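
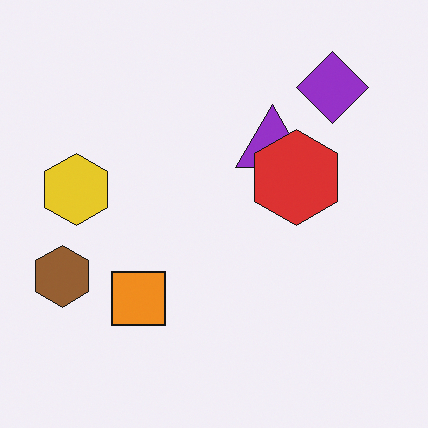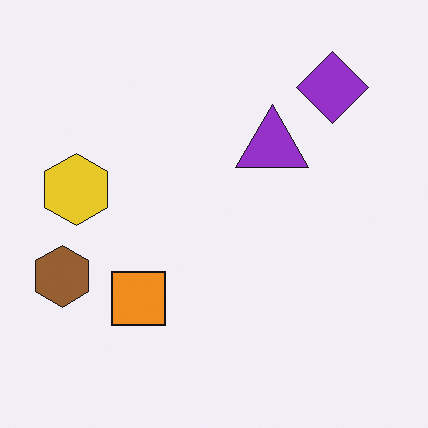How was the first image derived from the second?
The first image is the second overlaid with an additional red hexagon.

A red hexagon appears in the first image that is absent from the second.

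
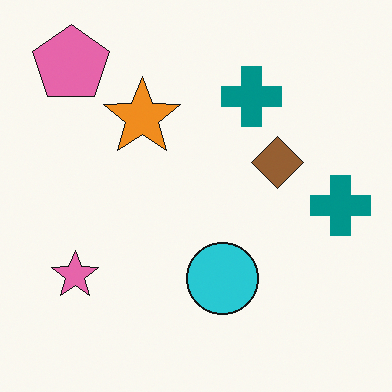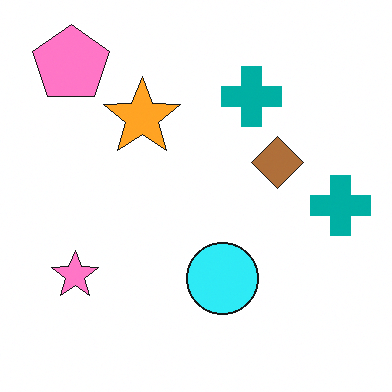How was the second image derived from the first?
The image was slightly brightened.

Every pixel — background and shapes alike — is uniformly brightened.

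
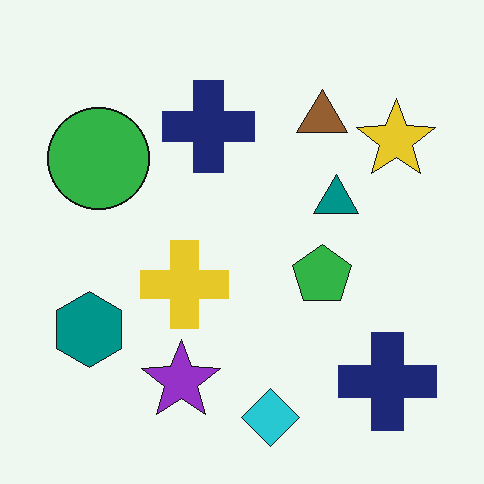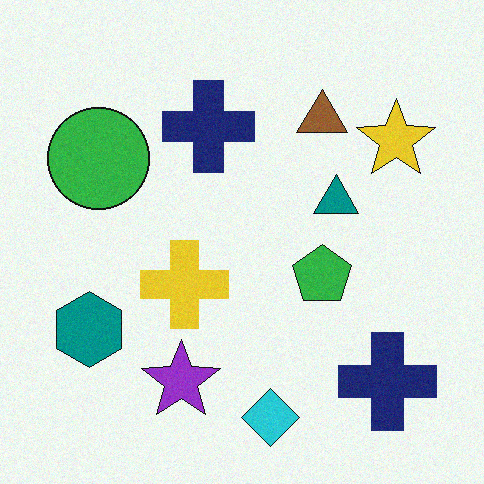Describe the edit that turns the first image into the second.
The transformation is: degraded with a light layer of grain.

Random speckle covers the whole image, including the flat background.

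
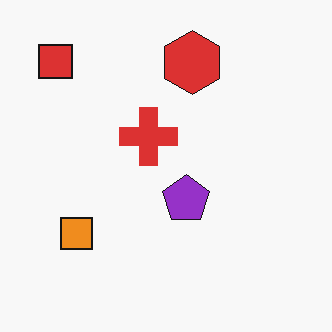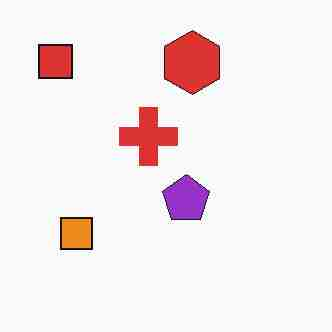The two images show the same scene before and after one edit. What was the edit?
The image was heavily JPEG-compressed with obvious blocking artifacts.

Blocky 8×8 compression artifacts appear around shape edges and the flat background shows ringing — characteristic JPEG degradation.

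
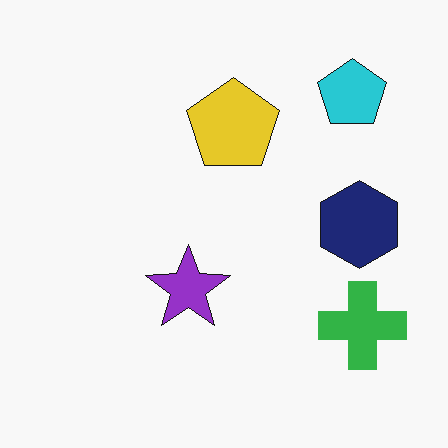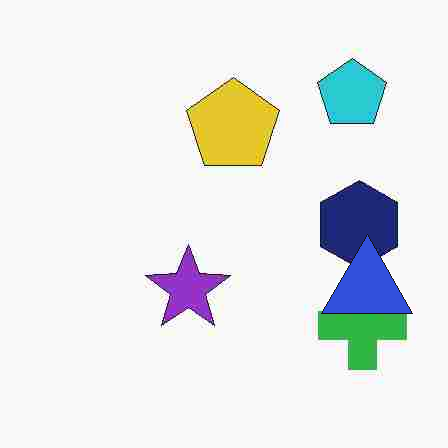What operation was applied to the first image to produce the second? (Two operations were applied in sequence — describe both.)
This is the original image heavily JPEG-compressed with obvious blocking artifacts, then overlaid with an additional blue triangle.

Blocky 8×8 compression artifacts appear around shape edges and the flat background shows ringing — characteristic JPEG degradation. A blue triangle appears in the second image that is absent from the first.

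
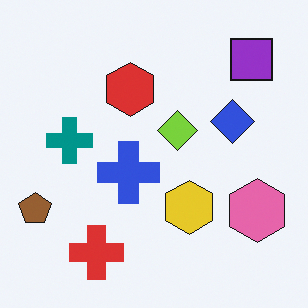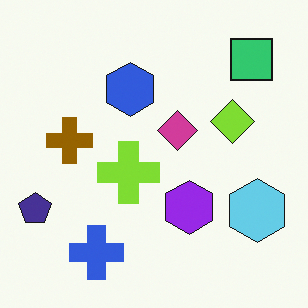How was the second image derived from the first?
It was hue-shifted through roughly half the color wheel.

Every shape's color has rotated by the same amount around the hue wheel — a uniform hue shift.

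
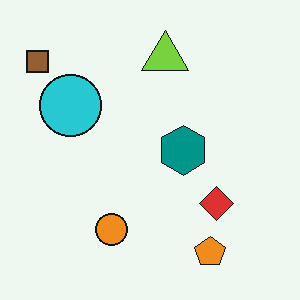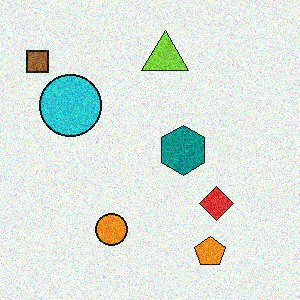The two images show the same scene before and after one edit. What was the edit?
The second image is the first degraded with visible gaussian noise.

Random speckle covers the whole image, including the flat background.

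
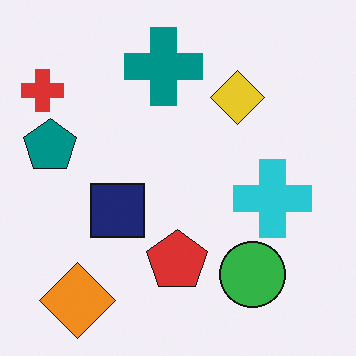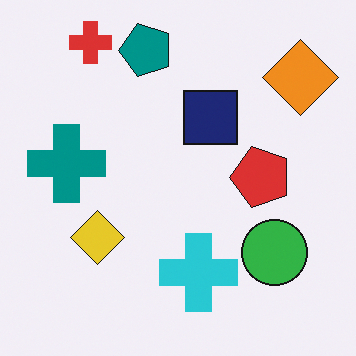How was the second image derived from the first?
The second image is the first transposed (reflected across the top-left ↔ bottom-right diagonal).

Shapes have swapped their row and column positions — what was in the top-right is now in the bottom-left — a diagonal reflection.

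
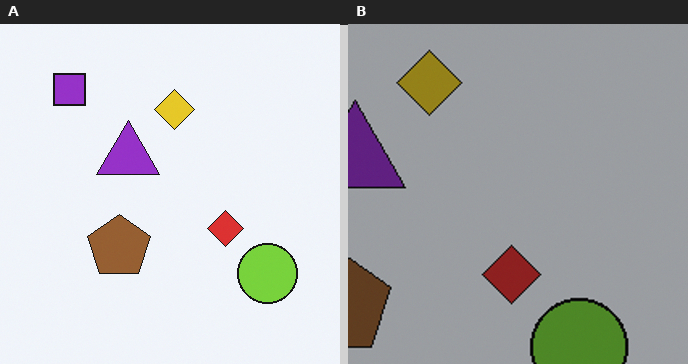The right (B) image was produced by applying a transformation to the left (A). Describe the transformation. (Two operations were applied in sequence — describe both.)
Noticeably darkened, then cropped slightly and scaled back up.

Every pixel — background and shapes alike — is uniformly darkened. The visible shapes are larger and the field of view is narrower; shapes near the original edges may be partly or wholly outside the frame — a crop-and-rescale.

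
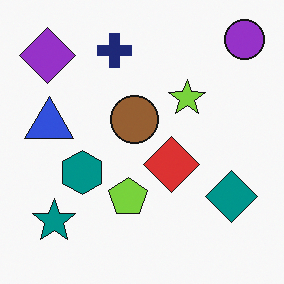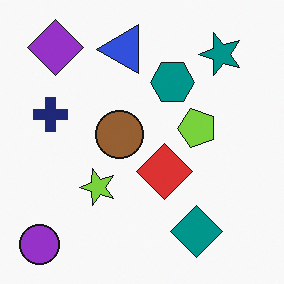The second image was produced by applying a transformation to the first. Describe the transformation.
This is the original image transposed (reflected across the top-left ↔ bottom-right diagonal).

Shapes have swapped their row and column positions — what was in the top-right is now in the bottom-left — a diagonal reflection.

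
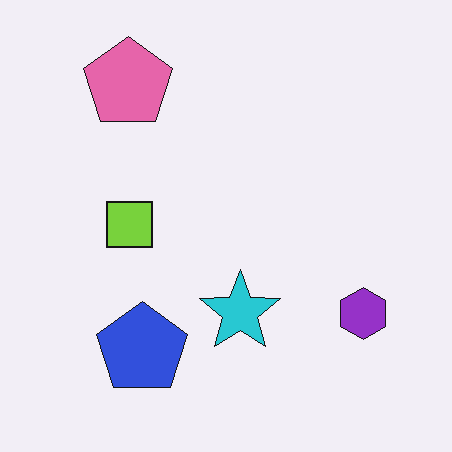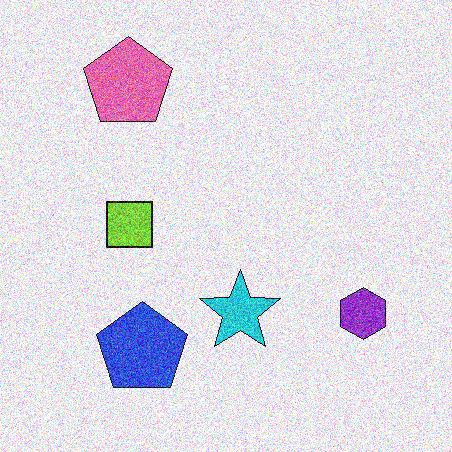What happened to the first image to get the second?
The image was degraded with heavy additive noise.

Random speckle covers the whole image, including the flat background.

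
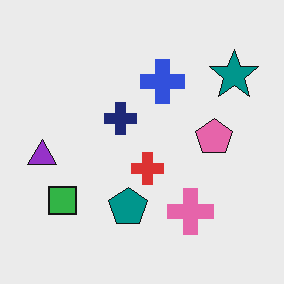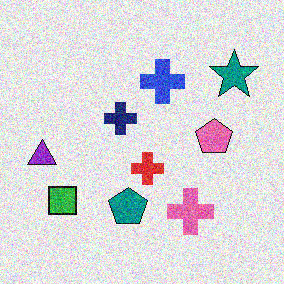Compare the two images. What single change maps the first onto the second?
Degraded with heavy additive noise.

Random speckle covers the whole image, including the flat background.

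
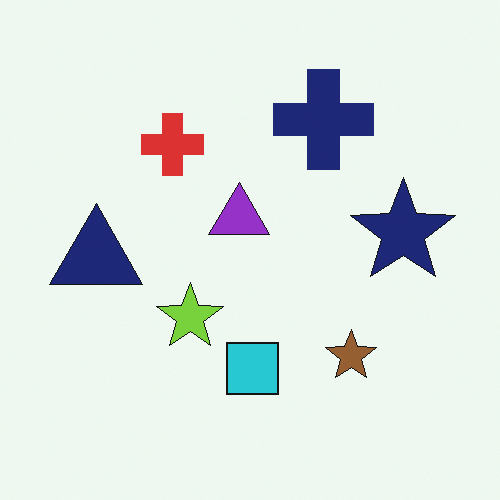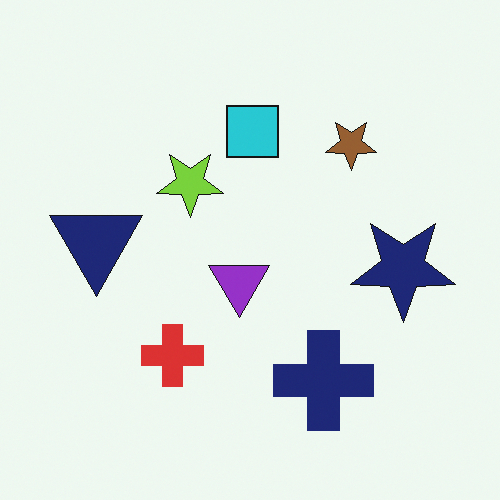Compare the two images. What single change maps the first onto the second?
The image was flipped vertically (top ↔ bottom).

The navy cross is in the top of the first image and the bottom of the second — shapes on opposite sides of the horizontal midline have swapped in a mirror flip.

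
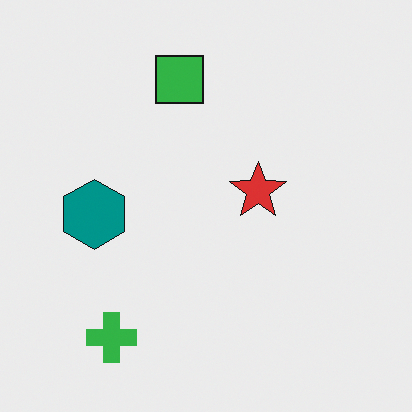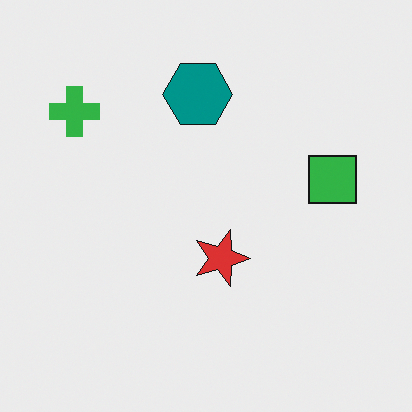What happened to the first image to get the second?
It was rotated 90° clockwise.

The green cross sits in the bottom-left of the first image and the top-left of the second — consistent with a whole-image 90° clockwise rotation.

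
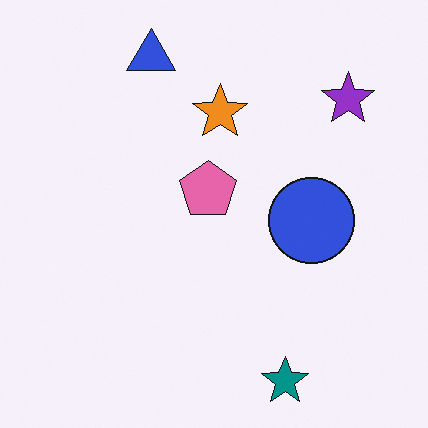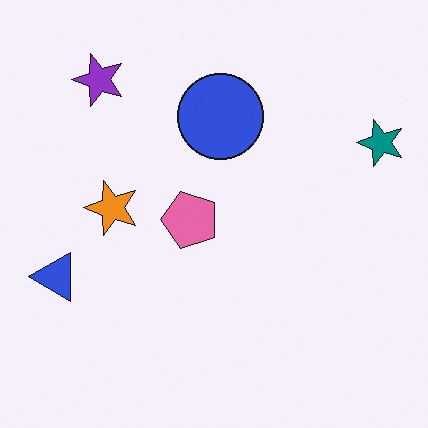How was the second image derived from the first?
The second image is the first rotated 90° counter-clockwise.

The teal star sits in the bottom of the first image and the top-right of the second — consistent with a whole-image 90° counter-clockwise rotation.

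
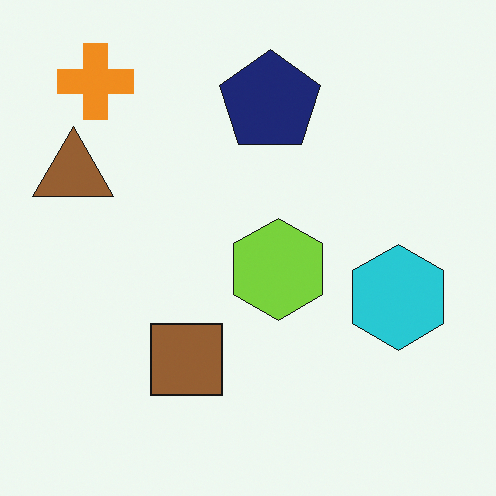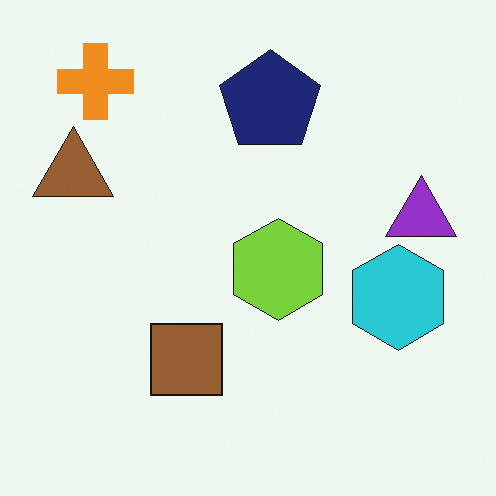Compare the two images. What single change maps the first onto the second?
Overlaid with an additional purple triangle.

A purple triangle appears in the second image that is absent from the first.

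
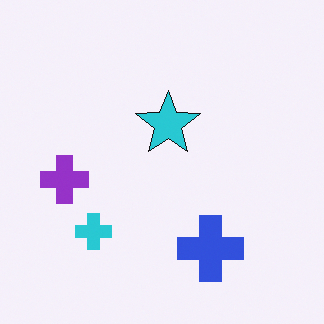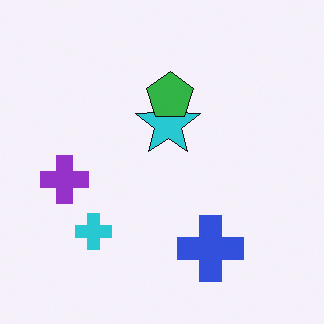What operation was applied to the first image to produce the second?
This is the original image overlaid with an additional green pentagon.

A green pentagon appears in the second image that is absent from the first.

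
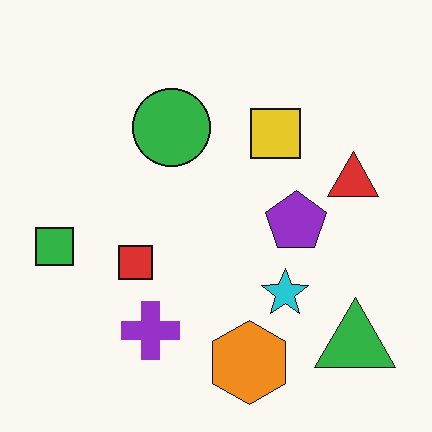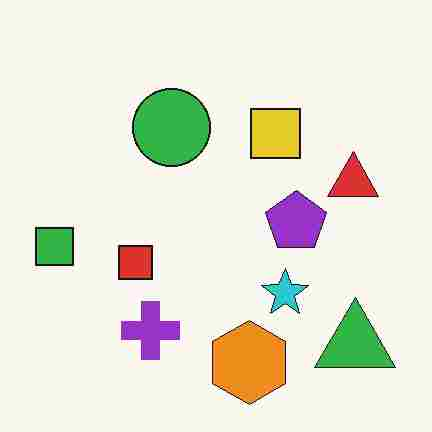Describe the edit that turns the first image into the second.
Degraded with heavy JPEG compression.

Blocky 8×8 compression artifacts appear around shape edges and the flat background shows ringing — characteristic JPEG degradation.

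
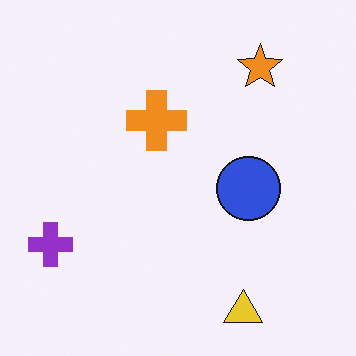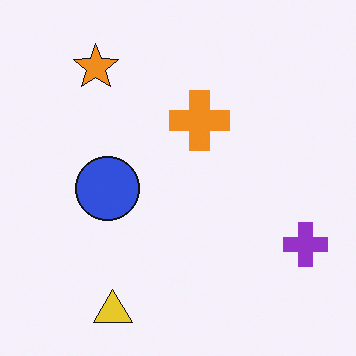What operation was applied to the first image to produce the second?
The second image is the first flipped horizontally (left ↔ right).

The purple cross is in the bottom-left of the first image and the bottom-right of the second — shapes on opposite sides of the vertical midline have swapped in a mirror flip.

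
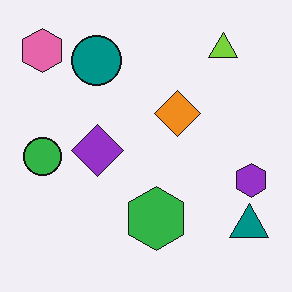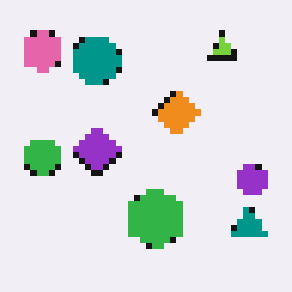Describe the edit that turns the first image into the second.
This is the original image moderately pixelated.

Shapes are reduced to large square blocks; fine edges and outlines are lost — a downscale-then-upscale (mosaic) effect.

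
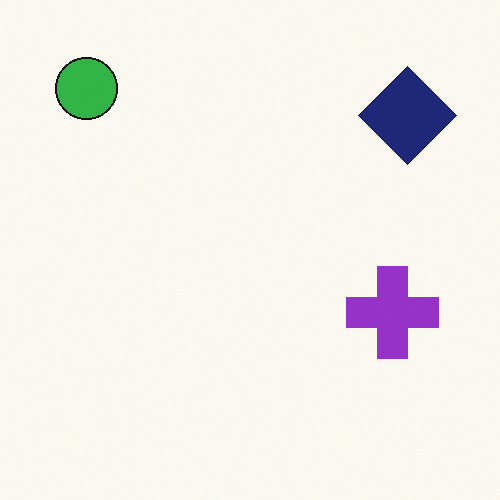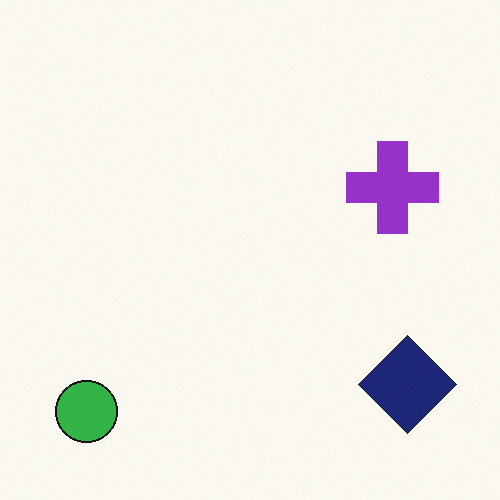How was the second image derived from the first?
It was flipped vertically (top ↔ bottom).

The green circle is in the top-left of the first image and the bottom-left of the second — shapes on opposite sides of the horizontal midline have swapped in a mirror flip.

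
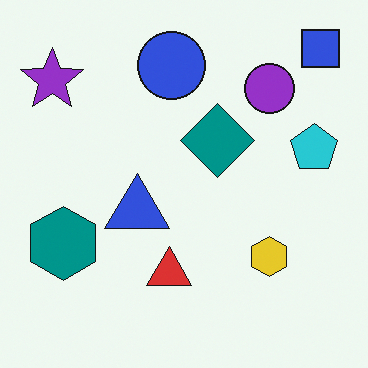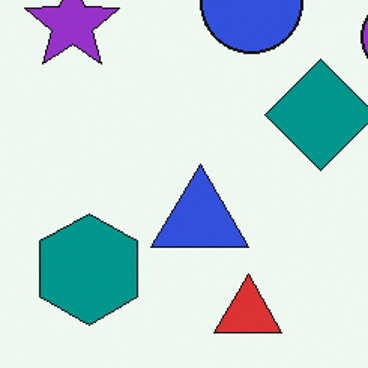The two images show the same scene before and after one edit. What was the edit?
This is the original image cropped to a modestly smaller region and rescaled.

The visible shapes are larger and the field of view is narrower; shapes near the original edges may be partly or wholly outside the frame — a crop-and-rescale.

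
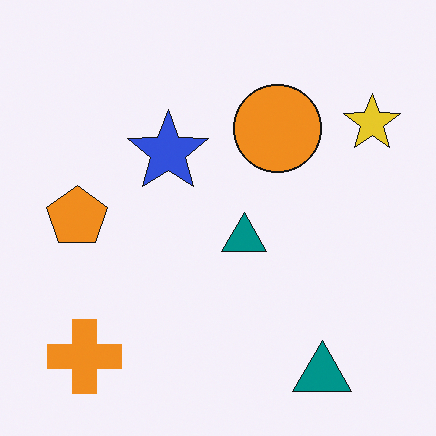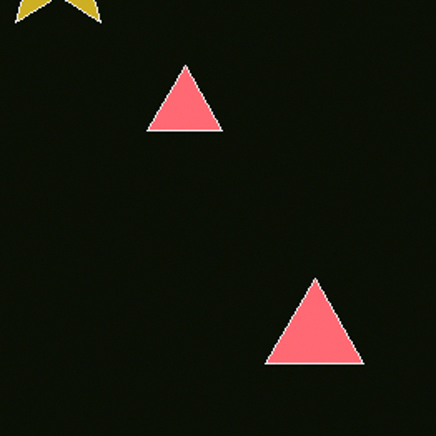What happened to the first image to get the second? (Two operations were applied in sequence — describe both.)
The image was color-inverted (negative), then cropped to a noticeably smaller region and rescaled.

The light background has become dark and every shape's color is its complement — a photographic negative. The visible shapes are larger and the field of view is narrower; shapes near the original edges may be partly or wholly outside the frame — a crop-and-rescale.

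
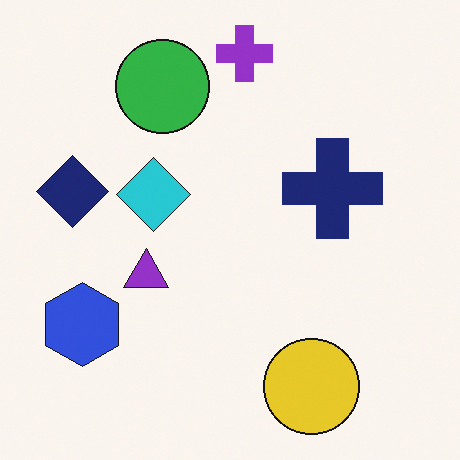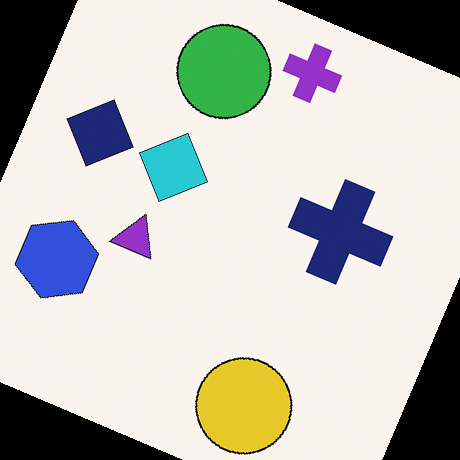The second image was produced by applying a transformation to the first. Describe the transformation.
The transformation is: rotated clockwise by a clearly visible amount.

Every shape is tilted by the same angle and the image corners show triangular fill wedges — a whole-image rotation by a non-right angle.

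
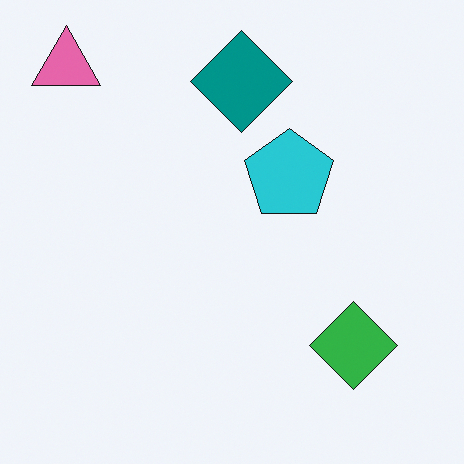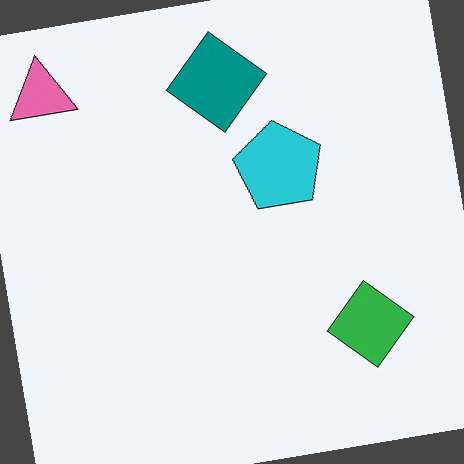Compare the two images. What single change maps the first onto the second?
This is the original image rotated counter-clockwise by a small amount.

Every shape is tilted by the same angle and the image corners show triangular fill wedges — a whole-image rotation by a non-right angle.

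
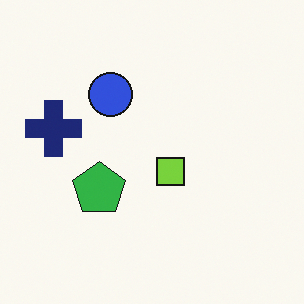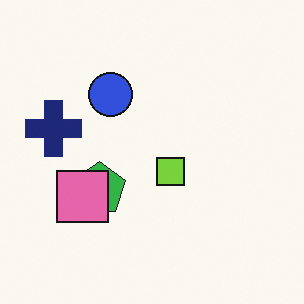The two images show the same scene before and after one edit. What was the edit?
The transformation is: overlaid with an additional pink square.

A pink square appears in the second image that is absent from the first.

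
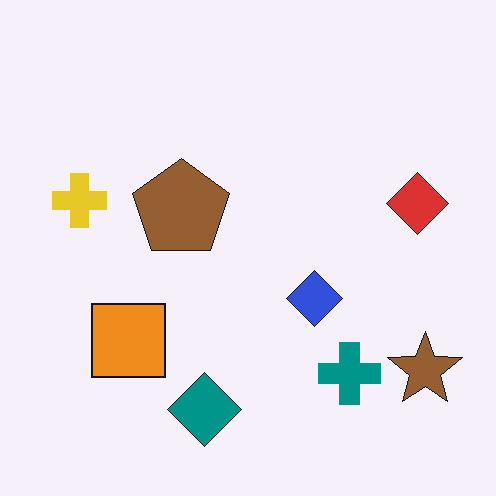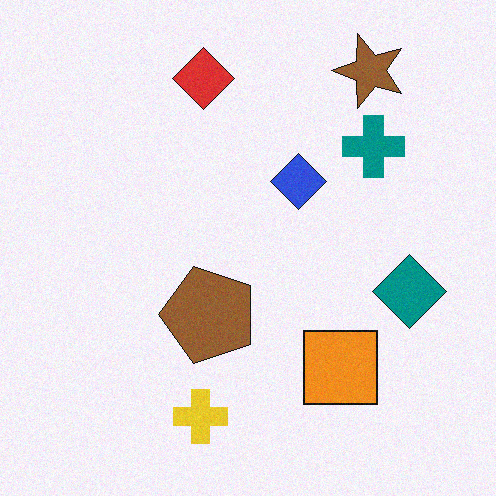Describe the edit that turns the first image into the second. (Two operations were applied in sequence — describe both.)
The second image is the first rotated 90° counter-clockwise, then degraded with a light layer of grain.

The brown star sits in the bottom-right of the first image and the top-right of the second — consistent with a whole-image 90° counter-clockwise rotation. Random speckle covers the whole image, including the flat background.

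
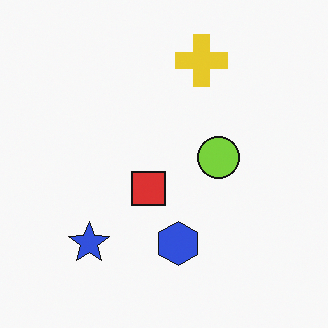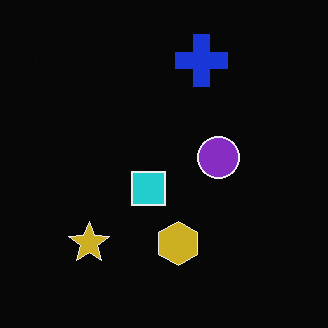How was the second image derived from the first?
Color-inverted (negative).

The light background has become dark and every shape's color is its complement — a photographic negative.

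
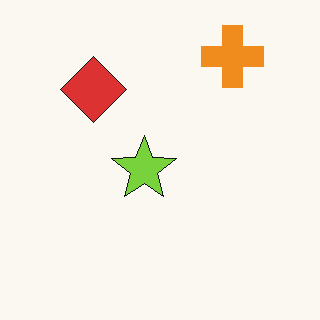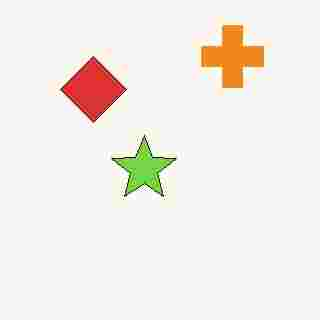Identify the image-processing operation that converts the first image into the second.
It was degraded with heavy JPEG compression.

Blocky 8×8 compression artifacts appear around shape edges and the flat background shows ringing — characteristic JPEG degradation.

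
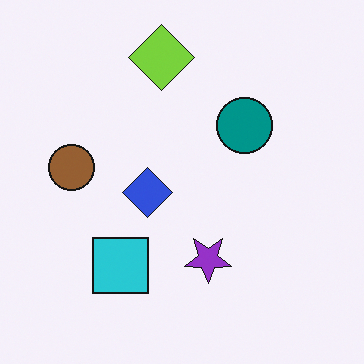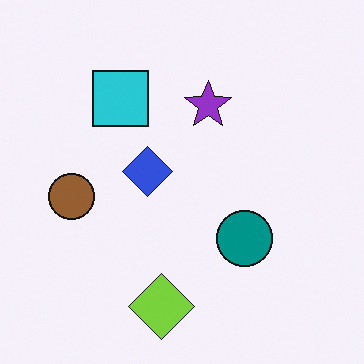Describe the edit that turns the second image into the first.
Flipped vertically (top ↔ bottom).

The lime diamond is in the bottom of the second image and the top of the first — shapes on opposite sides of the horizontal midline have swapped in a mirror flip.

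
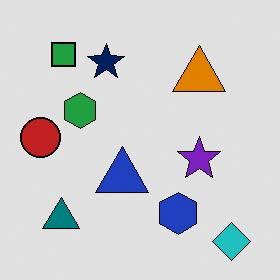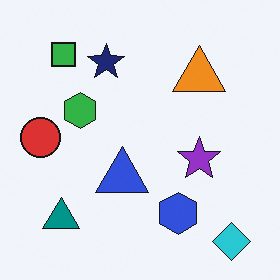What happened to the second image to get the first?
The transformation is: posterized to a reduced palette.

Each flat color has snapped to a coarser quantized level — most visibly, the near-white background has dropped to a flat grey.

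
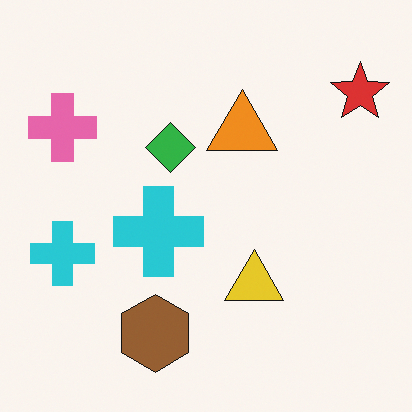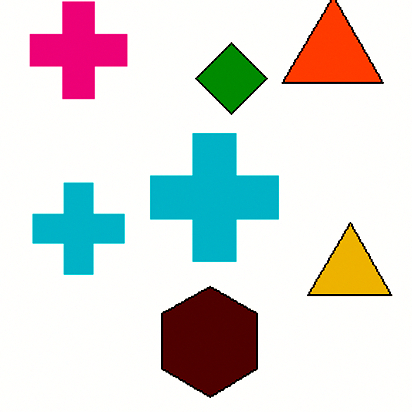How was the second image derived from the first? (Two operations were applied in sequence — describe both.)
It was cropped to a modestly smaller region and rescaled, then given much higher contrast.

The visible shapes are larger and the field of view is narrower; shapes near the original edges may be partly or wholly outside the frame — a crop-and-rescale. Tones are pushed away from mid-grey across the whole image — a global contrast change.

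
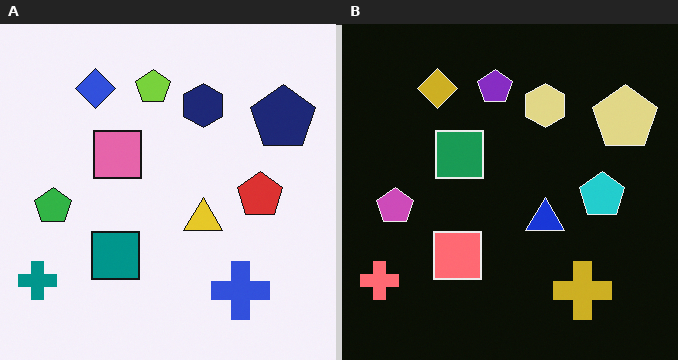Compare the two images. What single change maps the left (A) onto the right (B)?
The image was color-inverted (negative).

The light background has become dark and every shape's color is its complement — a photographic negative.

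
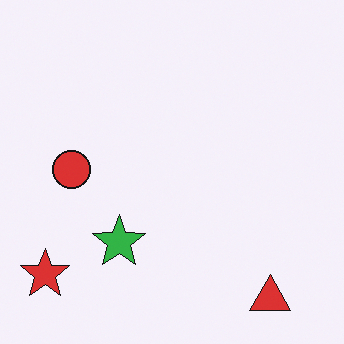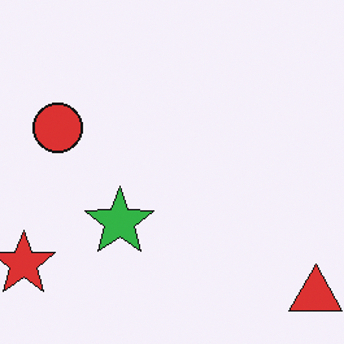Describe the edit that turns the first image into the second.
Cropped to a modestly smaller region and rescaled.

The visible shapes are larger and the field of view is narrower; shapes near the original edges may be partly or wholly outside the frame — a crop-and-rescale.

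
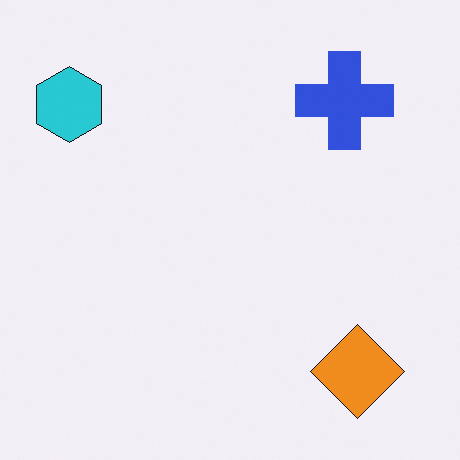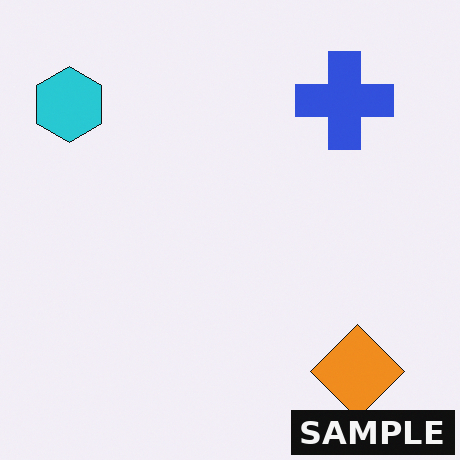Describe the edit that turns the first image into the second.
The transformation is: watermarked with the text "SAMPLE" in the lower-right corner.

A dark label reading "SAMPLE" appears in the lower-right corner.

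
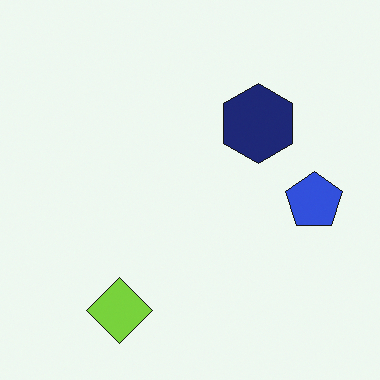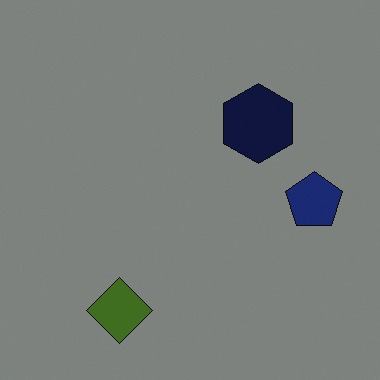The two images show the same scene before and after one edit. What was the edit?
The image was substantially darkened.

Every pixel — background and shapes alike — is uniformly darkened.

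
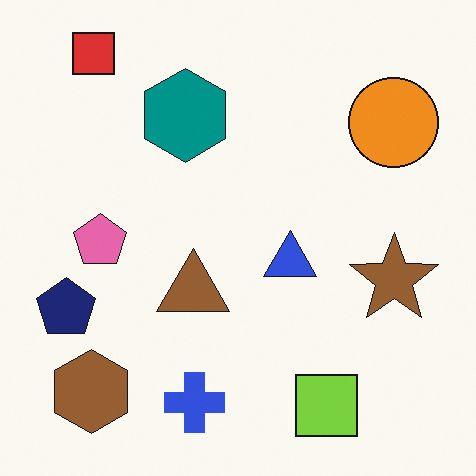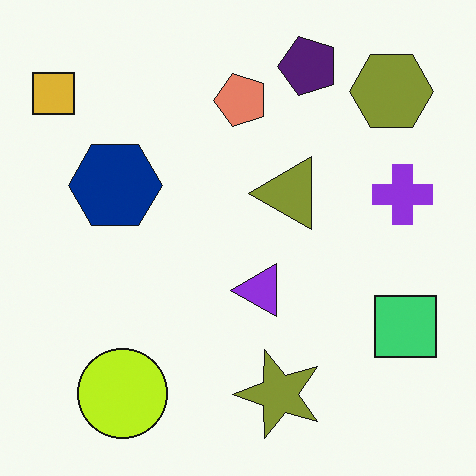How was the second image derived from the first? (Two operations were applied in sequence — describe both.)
The transformation is: hue-shifted by a small amount, then transposed (reflected across the top-left ↔ bottom-right diagonal).

Every shape's color has rotated by the same amount around the hue wheel — a uniform hue shift. Shapes have swapped their row and column positions — what was in the top-right is now in the bottom-left — a diagonal reflection.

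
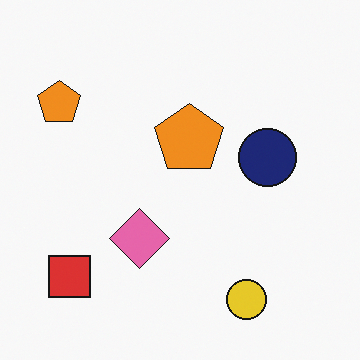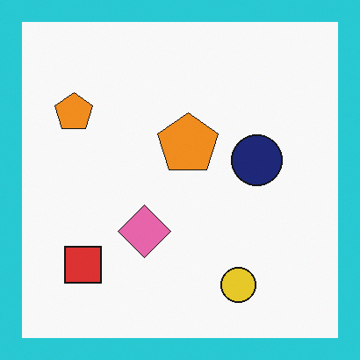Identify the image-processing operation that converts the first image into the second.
The image was framed with a cyan border.

A solid cyan frame runs around the edge of the second image, with the content slightly shrunk inside it.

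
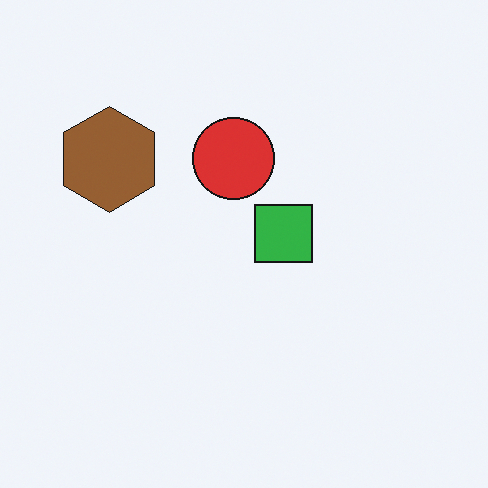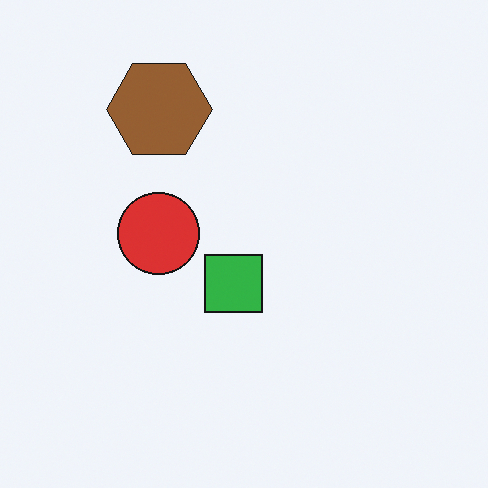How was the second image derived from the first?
Transposed (reflected across the top-left ↔ bottom-right diagonal).

Shapes have swapped their row and column positions — what was in the top-right is now in the bottom-left — a diagonal reflection.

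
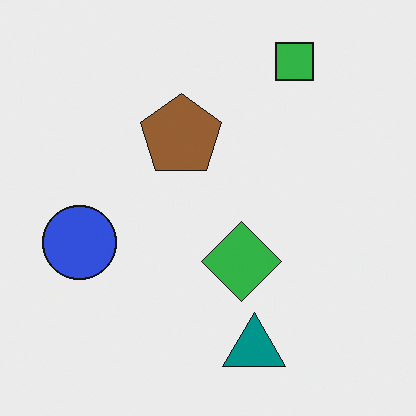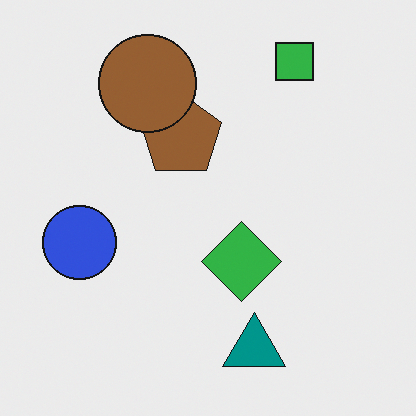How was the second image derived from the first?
This is the original image overlaid with an additional brown circle.

A brown circle appears in the second image that is absent from the first.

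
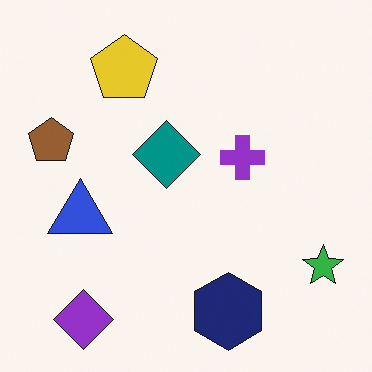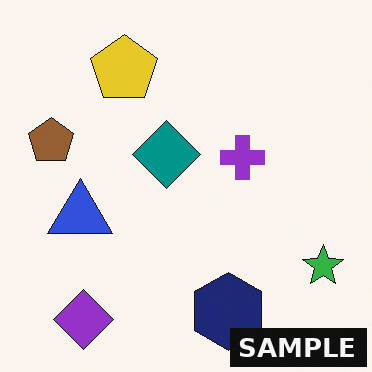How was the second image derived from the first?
The second image is the first watermarked with the text "SAMPLE" in the lower-right corner.

A dark label reading "SAMPLE" appears in the lower-right corner.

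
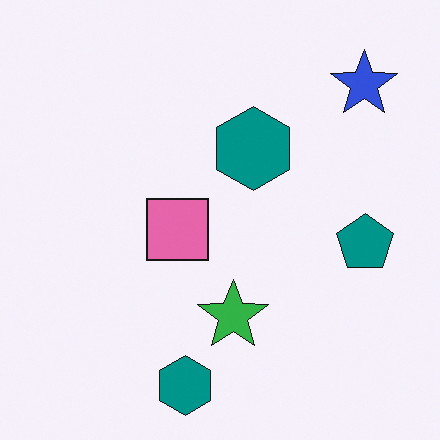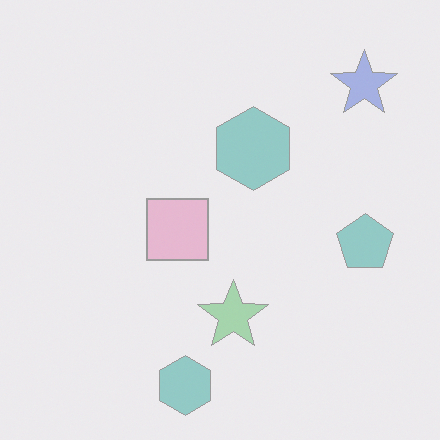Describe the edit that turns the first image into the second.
The image was washed out (contrast reduced).

Tones are pushed toward mid-grey across the whole image — a global contrast change.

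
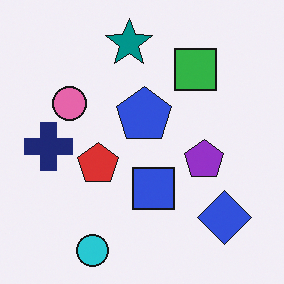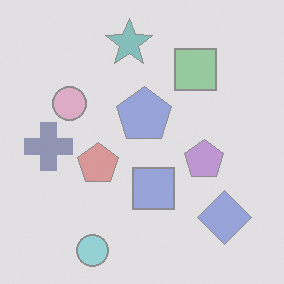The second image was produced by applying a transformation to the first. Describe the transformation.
This is the original image washed out (contrast reduced).

Tones are pushed toward mid-grey across the whole image — a global contrast change.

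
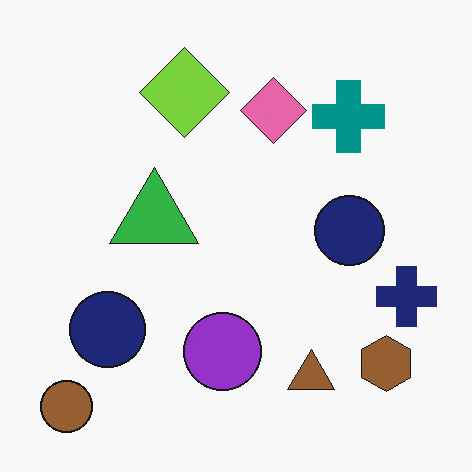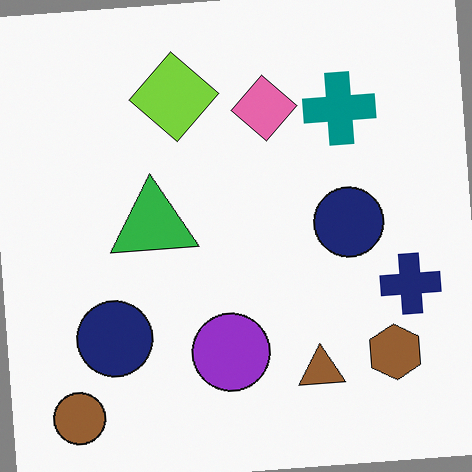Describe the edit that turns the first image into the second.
This is the original image rotated counter-clockwise by a small amount.

Every shape is tilted by the same angle and the image corners show triangular fill wedges — a whole-image rotation by a non-right angle.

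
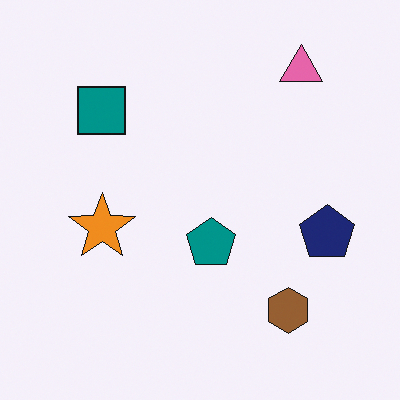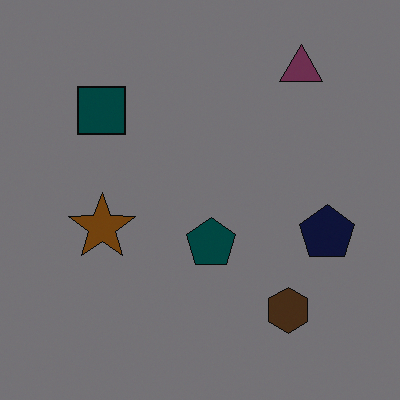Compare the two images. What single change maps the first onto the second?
It was substantially darkened.

Every pixel — background and shapes alike — is uniformly darkened.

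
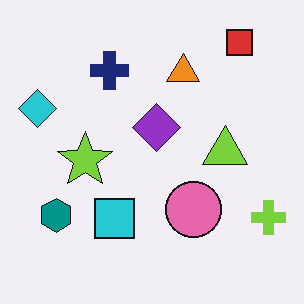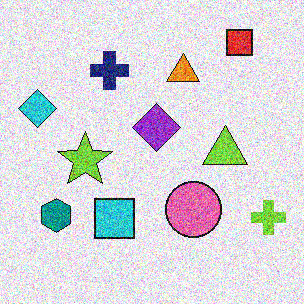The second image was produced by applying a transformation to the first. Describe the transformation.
Degraded with a thick layer of grain.

Random speckle covers the whole image, including the flat background.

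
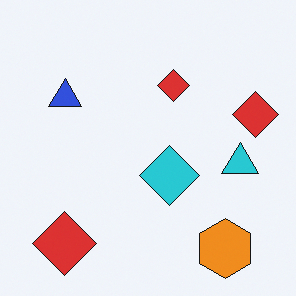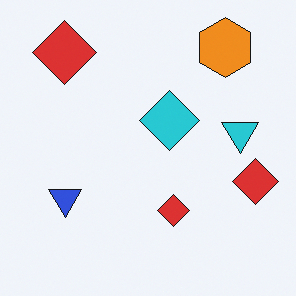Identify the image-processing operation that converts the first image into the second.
The second image is the first flipped vertically (top ↔ bottom).

The orange hexagon is in the bottom-right of the first image and the top-right of the second — shapes on opposite sides of the horizontal midline have swapped in a mirror flip.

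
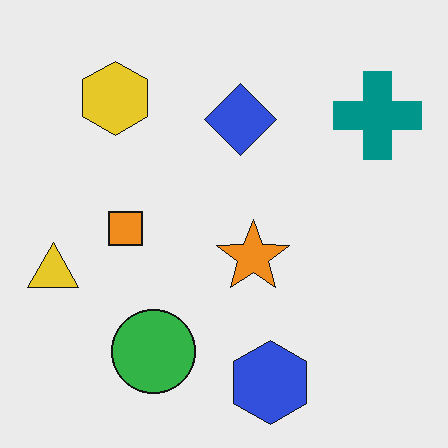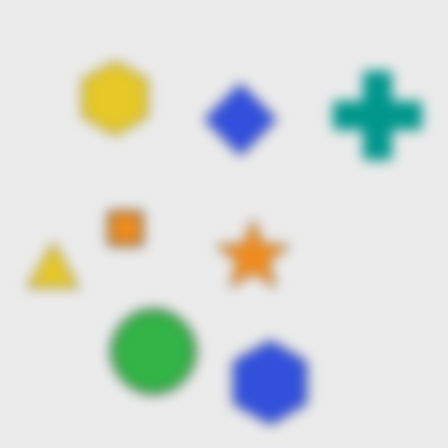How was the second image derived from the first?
The image was heavily blurred.

Shape edges and outlines are uniformly softened across the whole image.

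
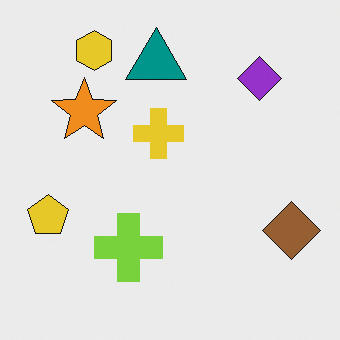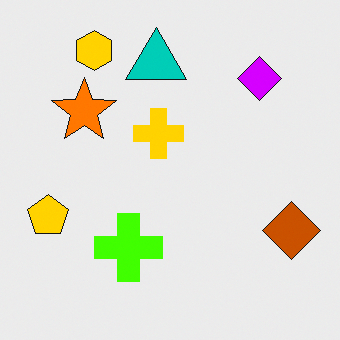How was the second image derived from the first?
Made much more vivid (saturation change).

All colors are more vivid — a global saturation change.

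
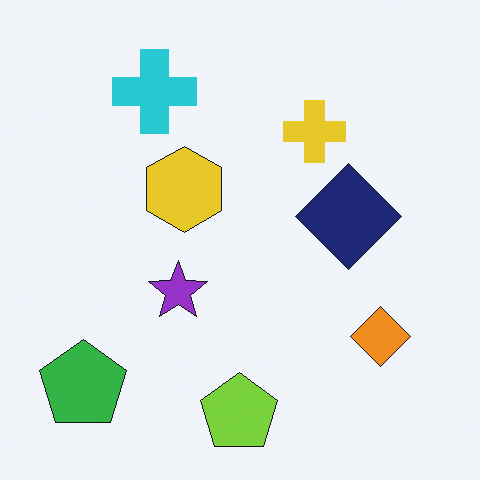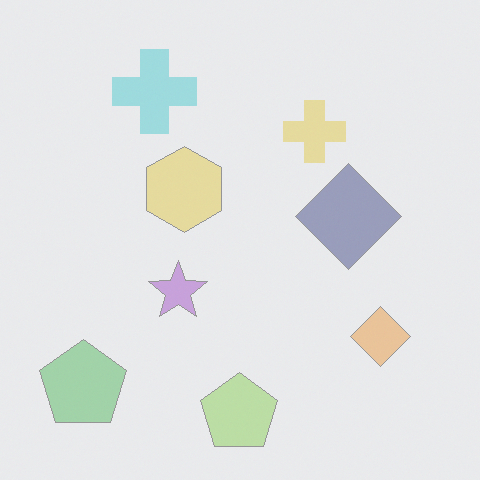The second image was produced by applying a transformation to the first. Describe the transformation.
This is the original image washed out (contrast reduced).

Tones are pushed toward mid-grey across the whole image — a global contrast change.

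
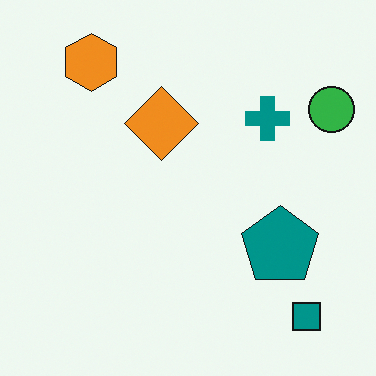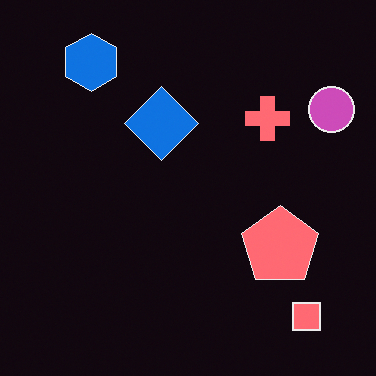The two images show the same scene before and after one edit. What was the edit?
The image was color-inverted (negative).

The light background has become dark and every shape's color is its complement — a photographic negative.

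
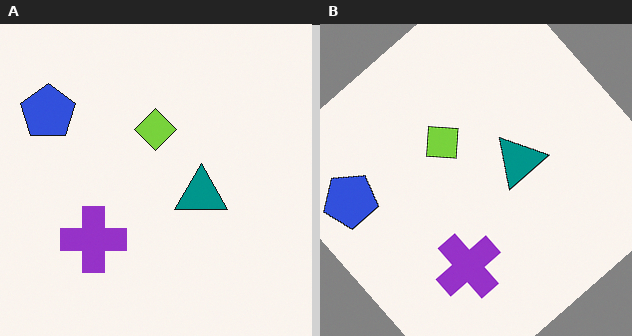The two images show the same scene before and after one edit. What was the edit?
It was rotated counter-clockwise by a large amount — several tens of degrees.

Every shape is tilted by the same angle and the image corners show triangular fill wedges — a whole-image rotation by a non-right angle.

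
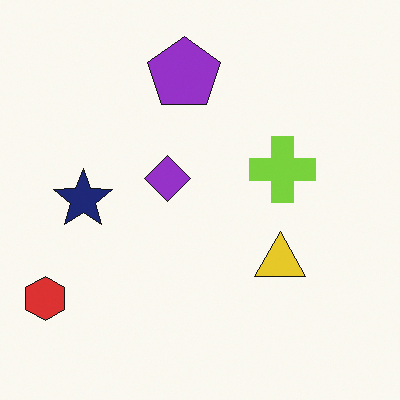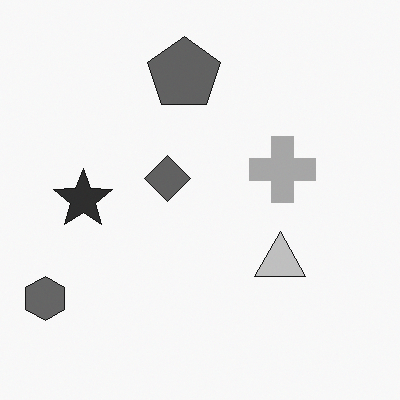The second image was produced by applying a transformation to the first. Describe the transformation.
The second image is the first converted to grayscale.

All color is removed — every shape is now a shade of grey.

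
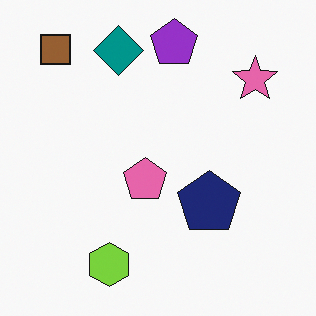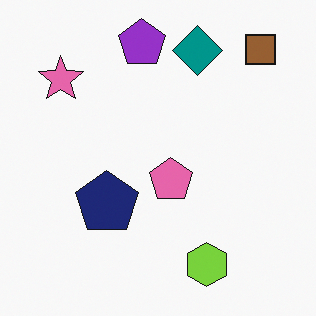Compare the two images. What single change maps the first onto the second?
Flipped horizontally (left ↔ right).

The brown square is in the top-left of the first image and the top-right of the second — shapes on opposite sides of the vertical midline have swapped in a mirror flip.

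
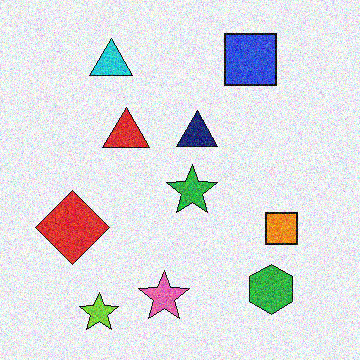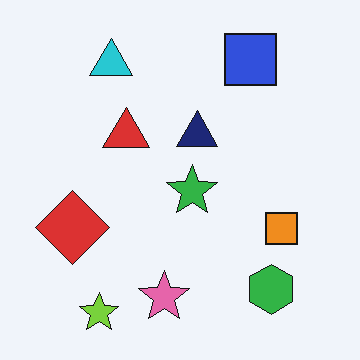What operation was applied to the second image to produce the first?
The transformation is: degraded with visible gaussian noise.

Random speckle covers the whole image, including the flat background.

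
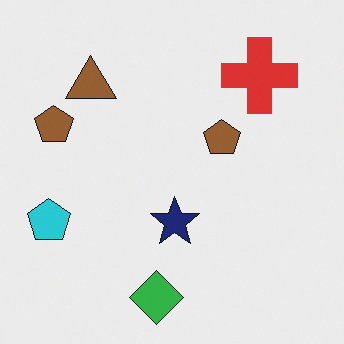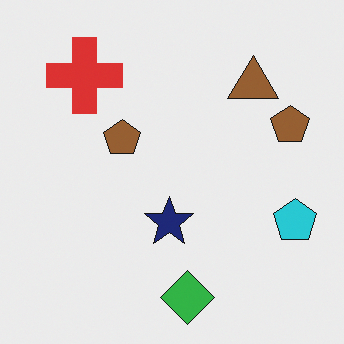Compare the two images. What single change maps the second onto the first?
It was flipped horizontally (left ↔ right).

The cyan pentagon is in the right of the second image and the left of the first — shapes on opposite sides of the vertical midline have swapped in a mirror flip.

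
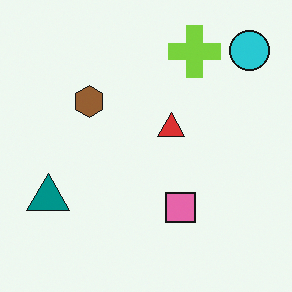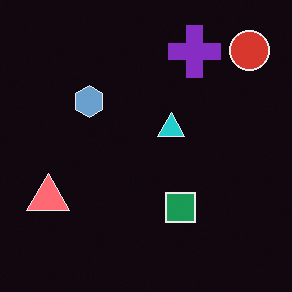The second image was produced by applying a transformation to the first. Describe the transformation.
The image was color-inverted (negative).

The light background has become dark and every shape's color is its complement — a photographic negative.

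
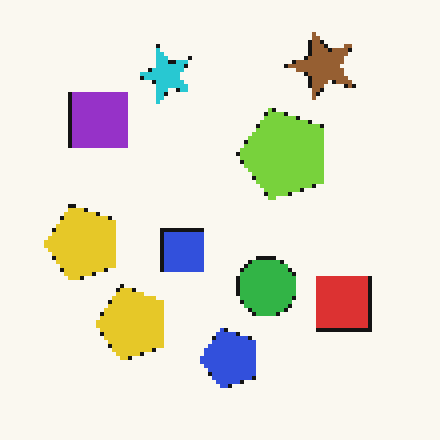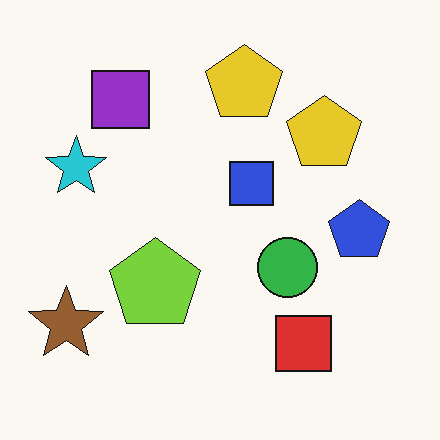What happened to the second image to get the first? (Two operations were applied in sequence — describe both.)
Transposed (reflected across the top-left ↔ bottom-right diagonal), then mildly pixelated.

Shapes have swapped their row and column positions — what was in the top-right is now in the bottom-left — a diagonal reflection. Shapes are reduced to large square blocks; fine edges and outlines are lost — a downscale-then-upscale (mosaic) effect.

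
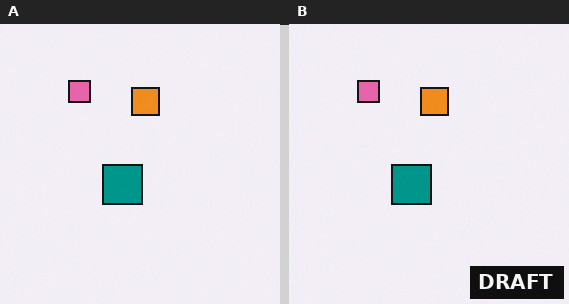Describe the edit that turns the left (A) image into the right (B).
The transformation is: watermarked with the text "DRAFT" in the lower-right corner.

A dark label reading "DRAFT" appears in the lower-right corner.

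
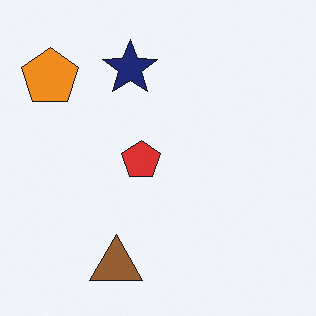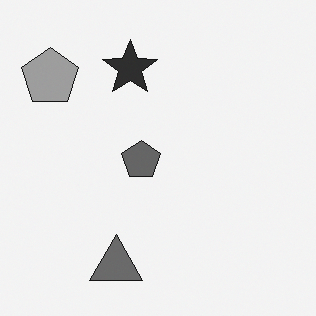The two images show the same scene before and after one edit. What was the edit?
This is the original image converted to grayscale.

All color is removed — every shape is now a shade of grey.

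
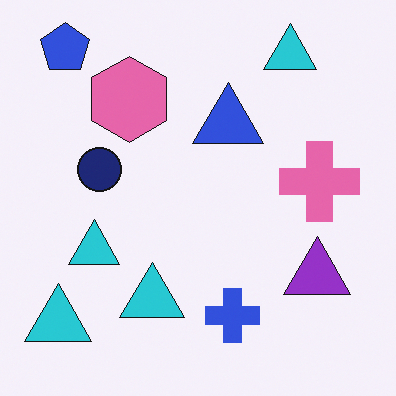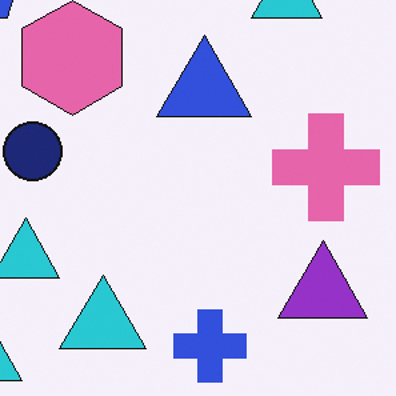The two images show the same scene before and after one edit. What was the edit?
The second image is the first cropped slightly and scaled back up.

The visible shapes are larger and the field of view is narrower; shapes near the original edges may be partly or wholly outside the frame — a crop-and-rescale.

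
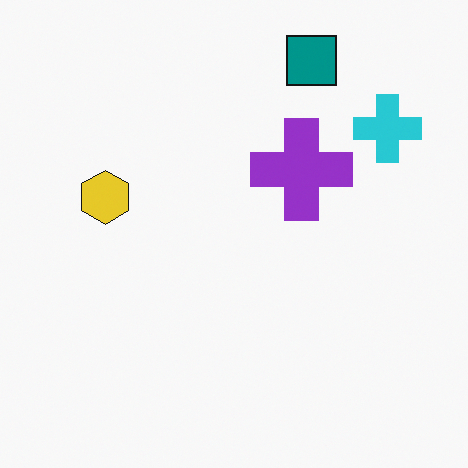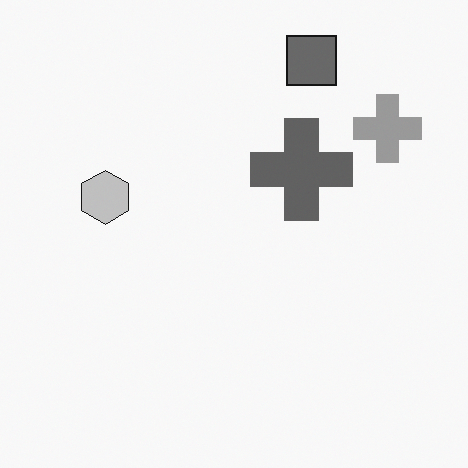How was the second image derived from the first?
Converted to grayscale.

All color is removed — every shape is now a shade of grey.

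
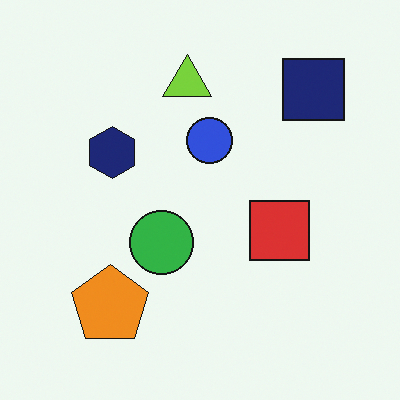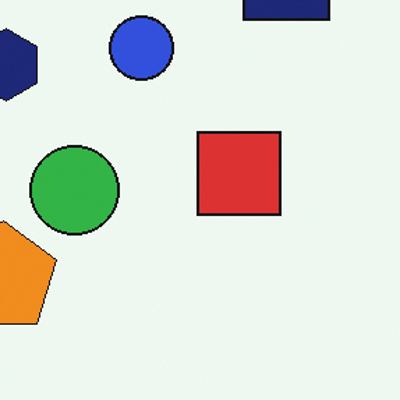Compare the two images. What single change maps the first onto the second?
The transformation is: cropped to a modestly smaller region and rescaled.

The visible shapes are larger and the field of view is narrower; shapes near the original edges may be partly or wholly outside the frame — a crop-and-rescale.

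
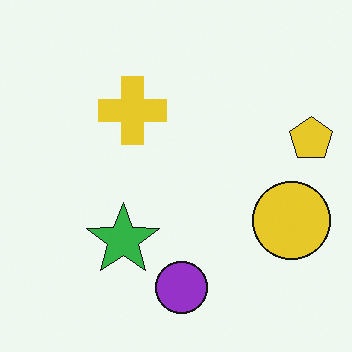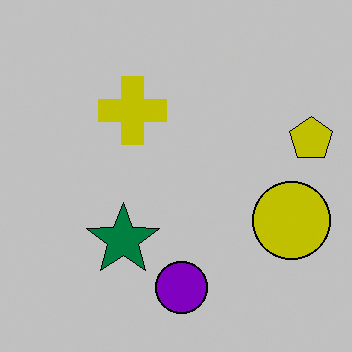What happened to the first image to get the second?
The second image is the first aggressively posterized.

Each flat color has snapped to a coarser quantized level — most visibly, the near-white background has dropped to a flat grey.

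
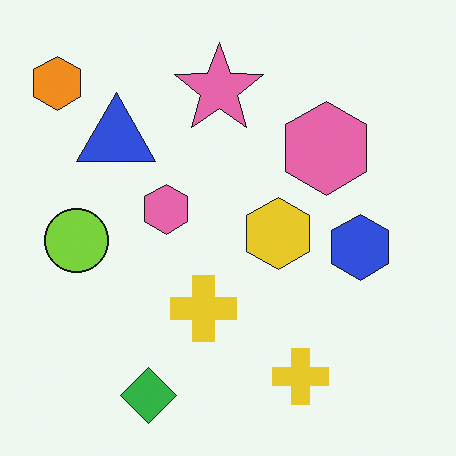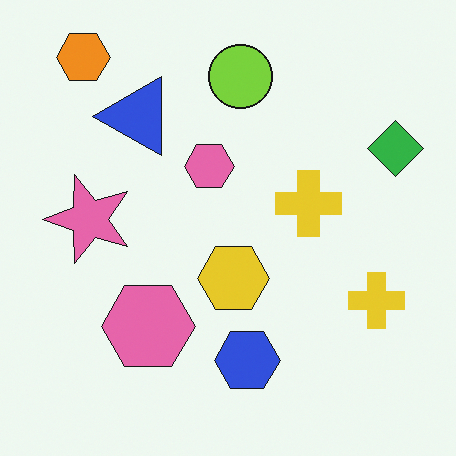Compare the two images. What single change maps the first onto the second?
It was transposed (reflected across the top-left ↔ bottom-right diagonal).

Shapes have swapped their row and column positions — what was in the top-right is now in the bottom-left — a diagonal reflection.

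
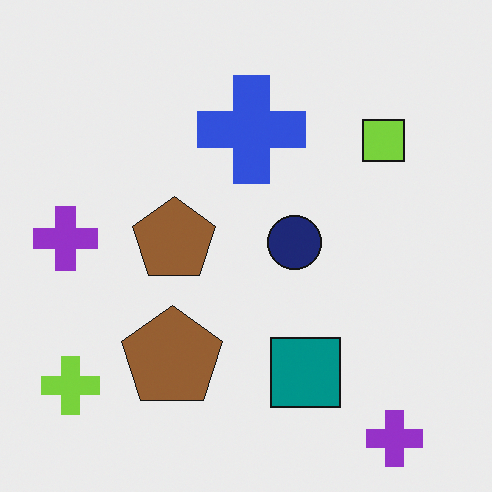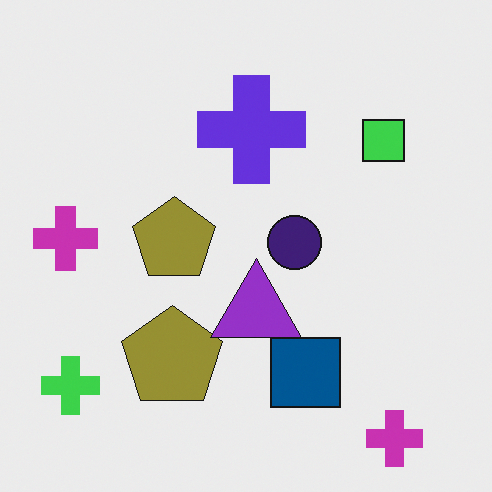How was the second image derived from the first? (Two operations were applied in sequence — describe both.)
The image was hue-shifted slightly, then overlaid with an additional purple triangle.

Every shape's color has rotated by the same amount around the hue wheel — a uniform hue shift. A purple triangle appears in the second image that is absent from the first.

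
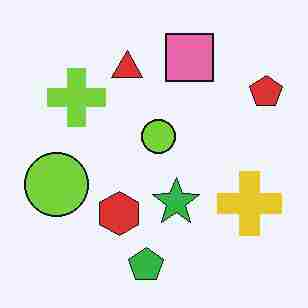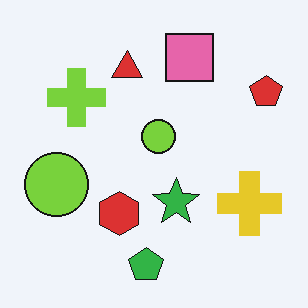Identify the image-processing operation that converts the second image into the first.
Heavily JPEG-compressed with obvious blocking artifacts.

Blocky 8×8 compression artifacts appear around shape edges and the flat background shows ringing — characteristic JPEG degradation.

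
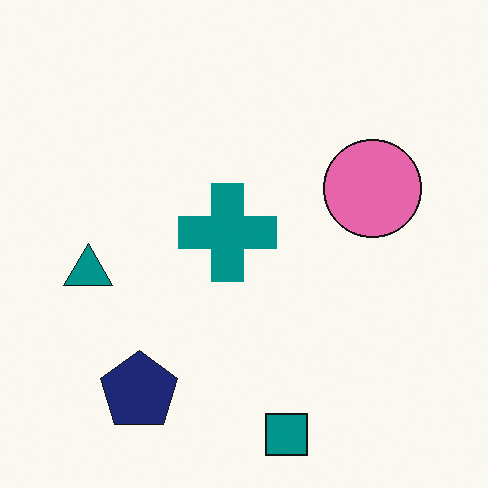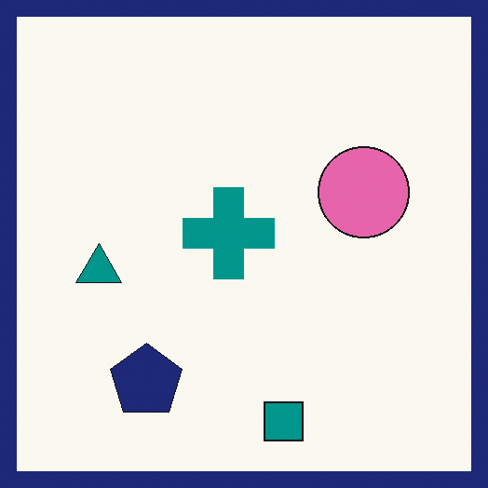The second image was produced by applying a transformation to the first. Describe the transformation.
It was framed with a navy border.

A solid navy frame runs around the edge of the second image, with the content slightly shrunk inside it.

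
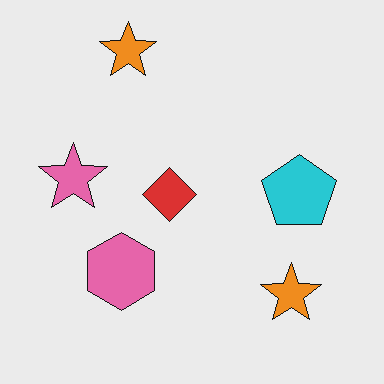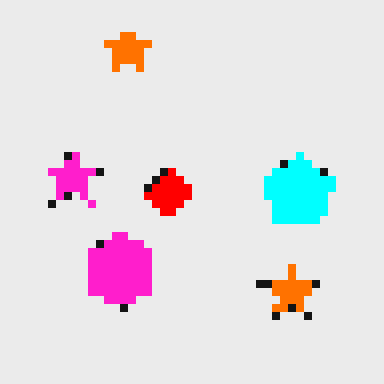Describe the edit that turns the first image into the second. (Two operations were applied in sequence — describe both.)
The second image is the first made much more vivid (saturation change), then pixelated into visible square blocks.

All colors are more vivid — a global saturation change. Shapes are reduced to large square blocks; fine edges and outlines are lost — a downscale-then-upscale (mosaic) effect.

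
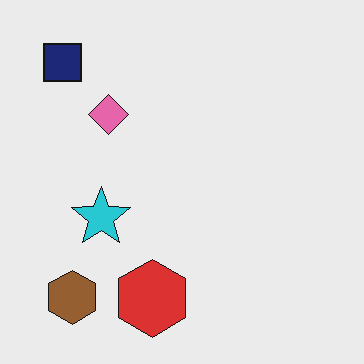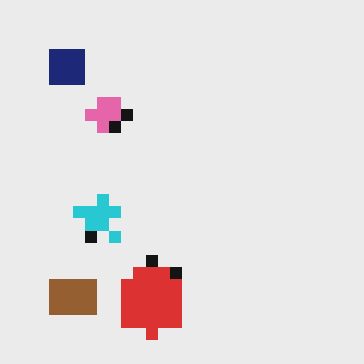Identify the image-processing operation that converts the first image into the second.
The transformation is: heavily pixelated into large blocks.

Shapes are reduced to large square blocks; fine edges and outlines are lost — a downscale-then-upscale (mosaic) effect.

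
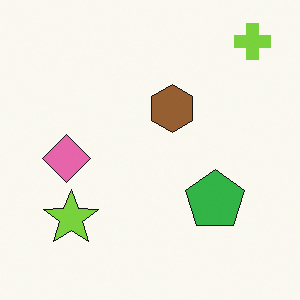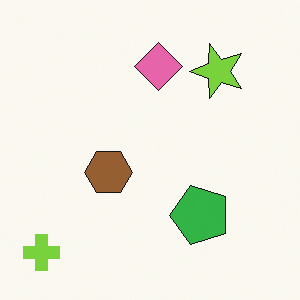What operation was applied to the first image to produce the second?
The second image is the first transposed (reflected across the top-left ↔ bottom-right diagonal).

Shapes have swapped their row and column positions — what was in the top-right is now in the bottom-left — a diagonal reflection.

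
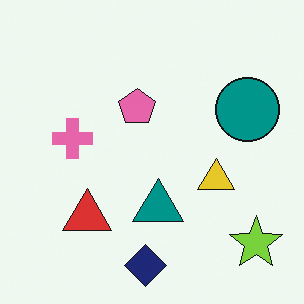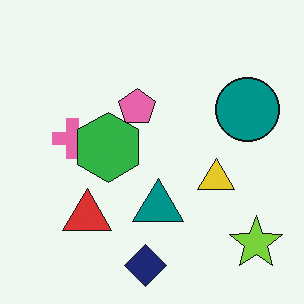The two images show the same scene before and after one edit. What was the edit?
Overlaid with an additional green hexagon.

A green hexagon appears in the second image that is absent from the first.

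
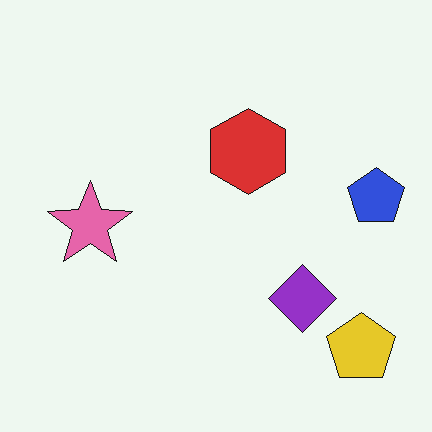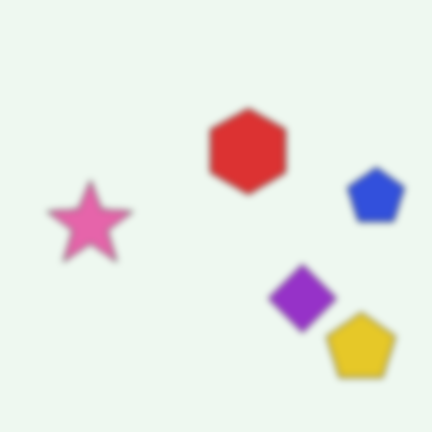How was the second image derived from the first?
The image was noticeably gaussian-blurred.

Shape edges and outlines are uniformly softened across the whole image.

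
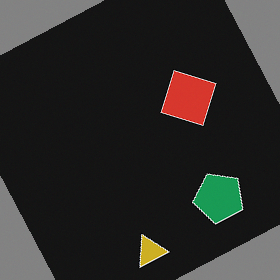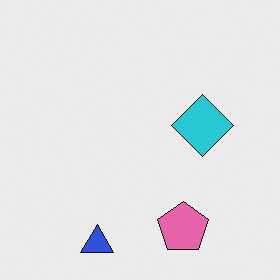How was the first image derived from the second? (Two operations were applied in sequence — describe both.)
The transformation is: color-inverted (negative), then rotated counter-clockwise by a moderate amount.

The light background has become dark and every shape's color is its complement — a photographic negative. Every shape is tilted by the same angle and the image corners show triangular fill wedges — a whole-image rotation by a non-right angle.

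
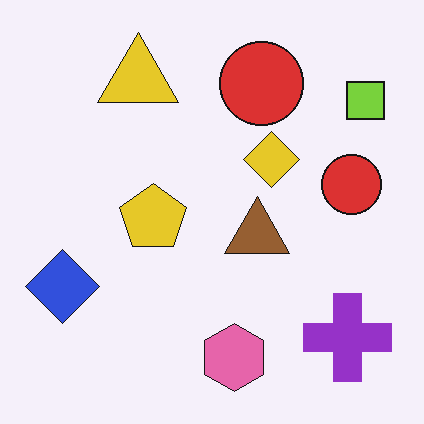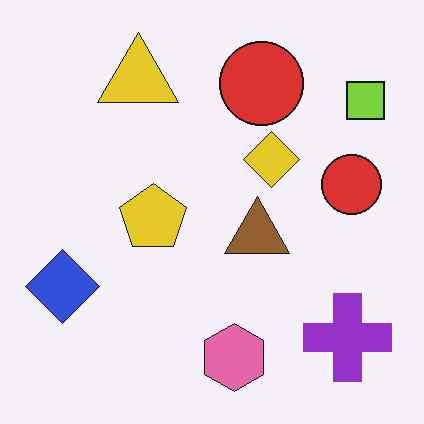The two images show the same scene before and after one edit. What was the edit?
It was given moderate JPEG compression.

Blocky 8×8 compression artifacts appear around shape edges and the flat background shows ringing — characteristic JPEG degradation.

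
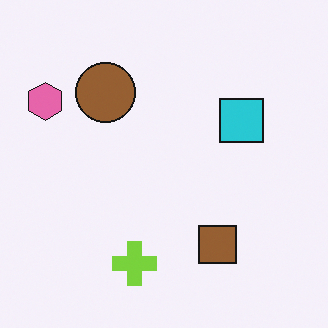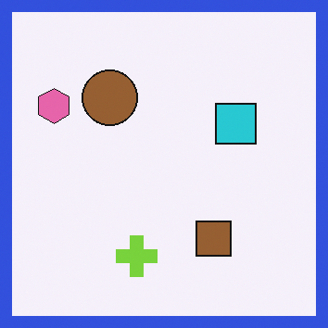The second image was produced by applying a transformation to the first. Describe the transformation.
The image was framed with a blue border.

A solid blue frame runs around the edge of the second image, with the content slightly shrunk inside it.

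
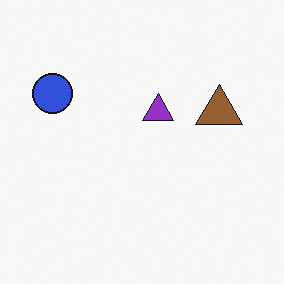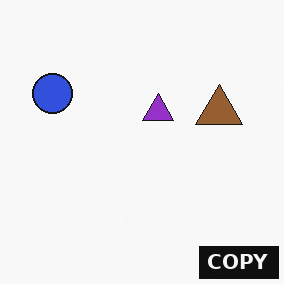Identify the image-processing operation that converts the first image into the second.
Watermarked with the text "COPY" in the lower-right corner.

A dark label reading "COPY" appears in the lower-right corner.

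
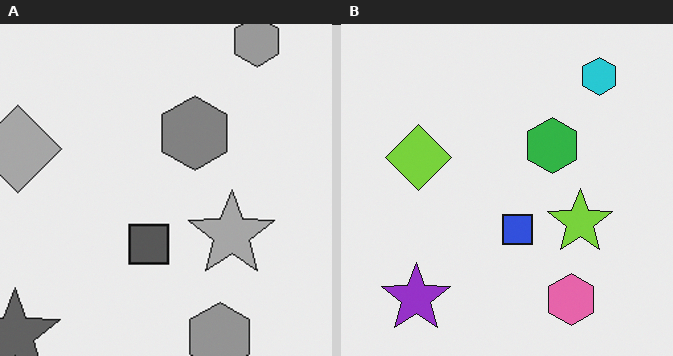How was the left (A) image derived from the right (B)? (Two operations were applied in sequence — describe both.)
The transformation is: cropped to a modestly smaller region and rescaled, then converted to grayscale.

The visible shapes are larger and the field of view is narrower; shapes near the original edges may be partly or wholly outside the frame — a crop-and-rescale. All color is removed — every shape is now a shade of grey.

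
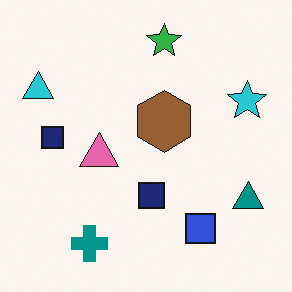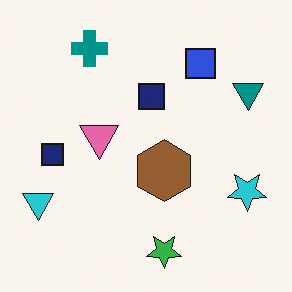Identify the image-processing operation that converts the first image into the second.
This is the original image flipped vertically (top ↔ bottom).

The green star is in the top of the first image and the bottom of the second — shapes on opposite sides of the horizontal midline have swapped in a mirror flip.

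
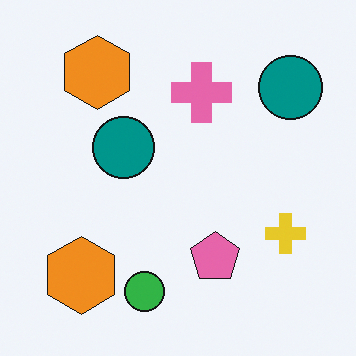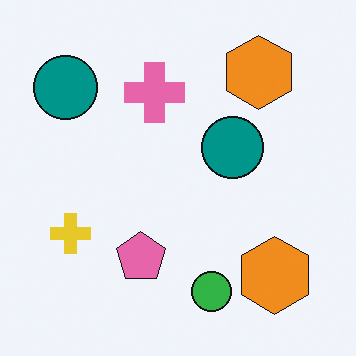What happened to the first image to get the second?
It was flipped horizontally (left ↔ right).

The yellow cross is in the right of the first image and the left of the second — shapes on opposite sides of the vertical midline have swapped in a mirror flip.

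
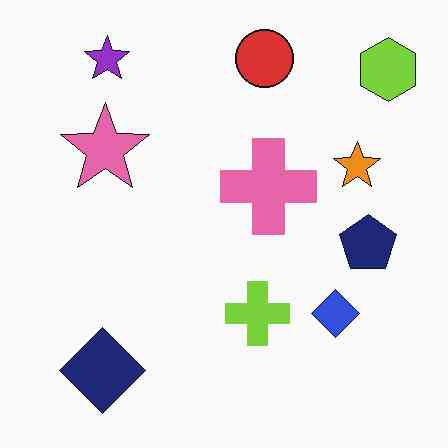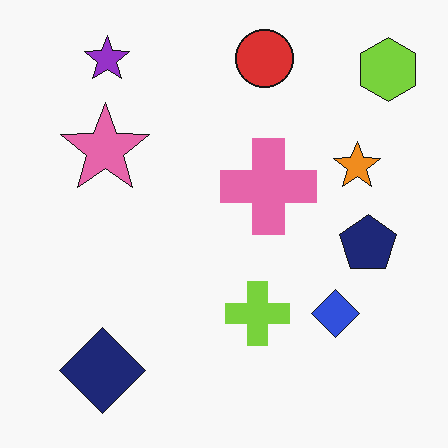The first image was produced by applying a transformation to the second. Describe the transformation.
JPEG-compressed with visible artifacts.

Blocky 8×8 compression artifacts appear around shape edges and the flat background shows ringing — characteristic JPEG degradation.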